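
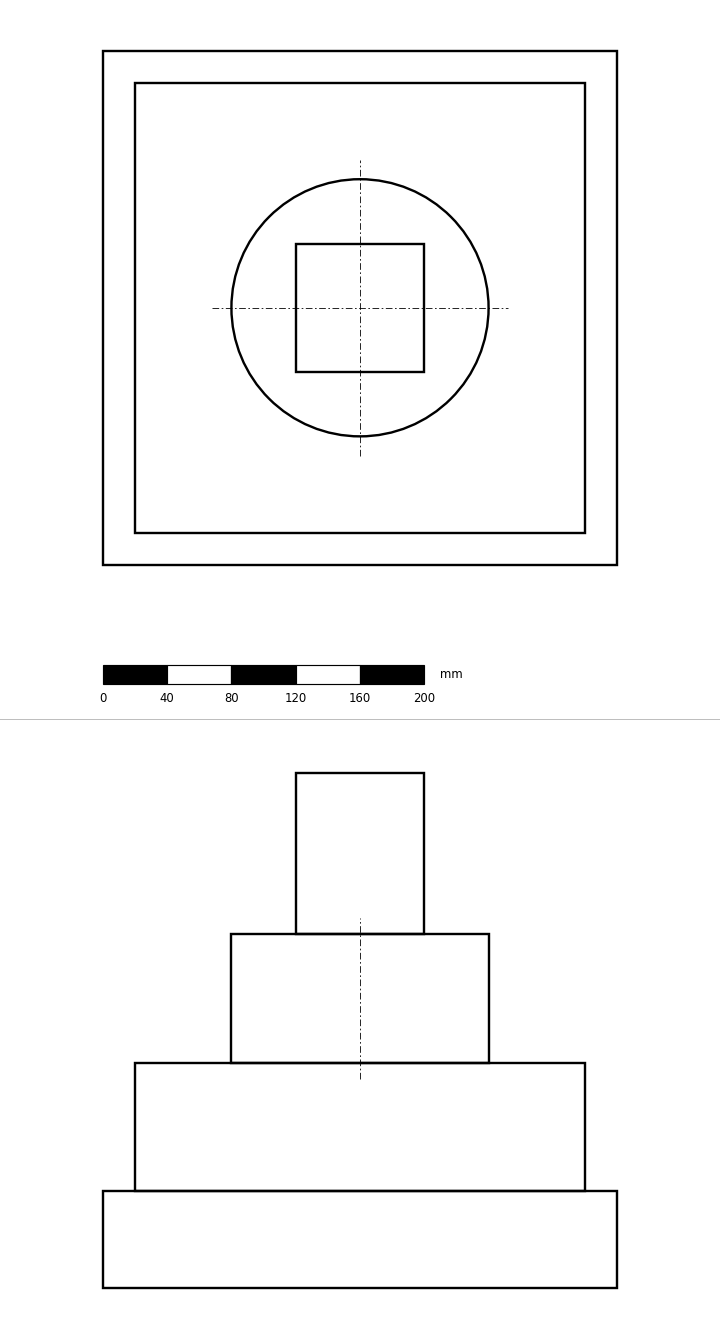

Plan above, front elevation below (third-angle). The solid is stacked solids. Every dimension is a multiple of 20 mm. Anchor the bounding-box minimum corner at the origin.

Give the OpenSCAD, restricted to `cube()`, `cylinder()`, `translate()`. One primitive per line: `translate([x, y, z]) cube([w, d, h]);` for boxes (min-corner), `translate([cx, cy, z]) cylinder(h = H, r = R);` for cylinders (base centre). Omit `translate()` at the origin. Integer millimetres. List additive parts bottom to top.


cube([320, 320, 60]);
translate([20, 20, 60]) cube([280, 280, 80]);
translate([160, 160, 140]) cylinder(h = 80, r = 80);
translate([120, 120, 220]) cube([80, 80, 100]);


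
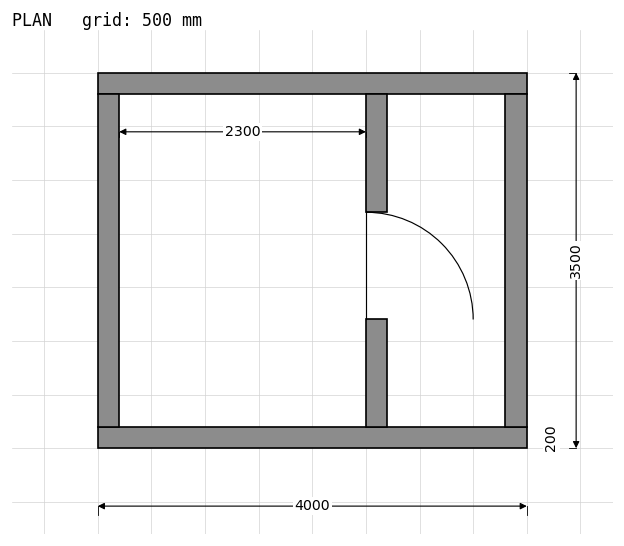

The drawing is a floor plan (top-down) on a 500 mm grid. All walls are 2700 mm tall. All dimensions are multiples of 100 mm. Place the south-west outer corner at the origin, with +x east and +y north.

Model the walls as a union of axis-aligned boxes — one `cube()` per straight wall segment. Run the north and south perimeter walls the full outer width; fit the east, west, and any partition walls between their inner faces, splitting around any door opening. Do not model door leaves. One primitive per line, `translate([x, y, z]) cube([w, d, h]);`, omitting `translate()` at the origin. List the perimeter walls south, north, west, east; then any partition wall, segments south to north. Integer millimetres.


cube([4000, 200, 2700]);
translate([0, 3300, 0]) cube([4000, 200, 2700]);
translate([0, 200, 0]) cube([200, 3100, 2700]);
translate([3800, 200, 0]) cube([200, 3100, 2700]);
translate([2500, 200, 0]) cube([200, 1000, 2700]);
translate([2500, 2200, 0]) cube([200, 1100, 2700]);


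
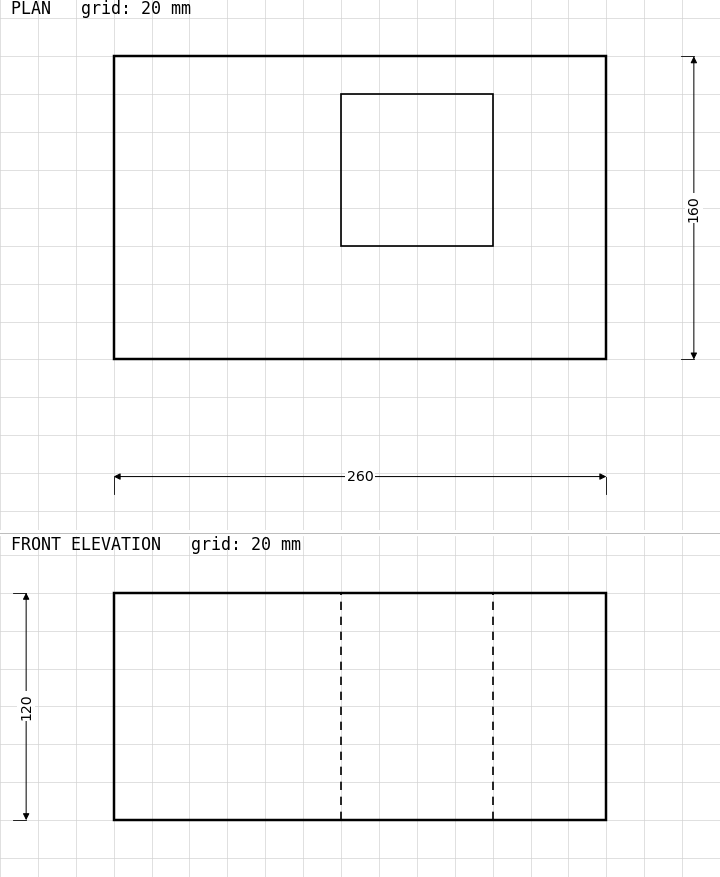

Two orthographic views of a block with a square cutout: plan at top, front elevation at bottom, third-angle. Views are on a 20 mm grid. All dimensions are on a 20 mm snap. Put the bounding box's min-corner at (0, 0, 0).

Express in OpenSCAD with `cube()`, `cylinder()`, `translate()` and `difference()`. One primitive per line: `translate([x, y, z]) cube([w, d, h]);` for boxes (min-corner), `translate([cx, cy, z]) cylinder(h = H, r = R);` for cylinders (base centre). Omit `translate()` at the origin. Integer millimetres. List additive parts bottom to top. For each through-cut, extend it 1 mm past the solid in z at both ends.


difference() {
  cube([260, 160, 120]);
  translate([120, 60, -1]) cube([80, 80, 122]);
}


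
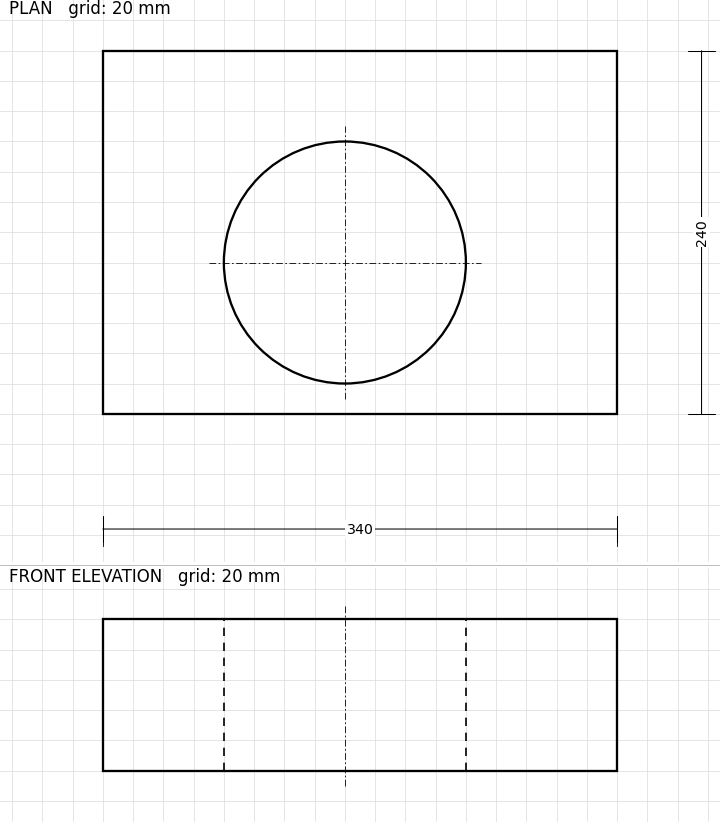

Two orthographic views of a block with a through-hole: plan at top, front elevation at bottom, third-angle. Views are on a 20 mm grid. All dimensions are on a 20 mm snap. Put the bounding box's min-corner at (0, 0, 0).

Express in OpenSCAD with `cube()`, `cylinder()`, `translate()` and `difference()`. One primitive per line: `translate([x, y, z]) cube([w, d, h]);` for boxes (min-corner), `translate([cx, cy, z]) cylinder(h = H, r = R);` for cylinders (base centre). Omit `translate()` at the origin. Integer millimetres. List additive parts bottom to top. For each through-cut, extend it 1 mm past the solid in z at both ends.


difference() {
  cube([340, 240, 100]);
  translate([160, 100, -1]) cylinder(h = 102, r = 80);
}


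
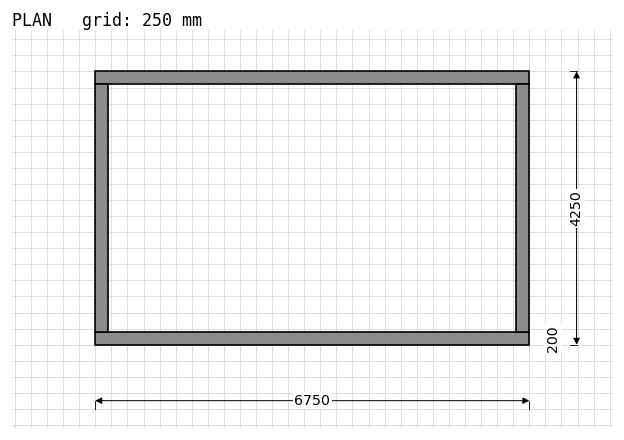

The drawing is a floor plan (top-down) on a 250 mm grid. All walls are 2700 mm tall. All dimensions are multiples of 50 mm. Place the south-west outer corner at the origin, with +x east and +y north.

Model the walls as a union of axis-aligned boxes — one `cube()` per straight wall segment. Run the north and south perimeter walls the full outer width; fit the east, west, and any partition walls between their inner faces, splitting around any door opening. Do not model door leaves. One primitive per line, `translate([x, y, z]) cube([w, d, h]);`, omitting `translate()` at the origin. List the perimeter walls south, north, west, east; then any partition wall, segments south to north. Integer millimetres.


cube([6750, 200, 2700]);
translate([0, 4050, 0]) cube([6750, 200, 2700]);
translate([0, 200, 0]) cube([200, 3850, 2700]);
translate([6550, 200, 0]) cube([200, 3850, 2700]);


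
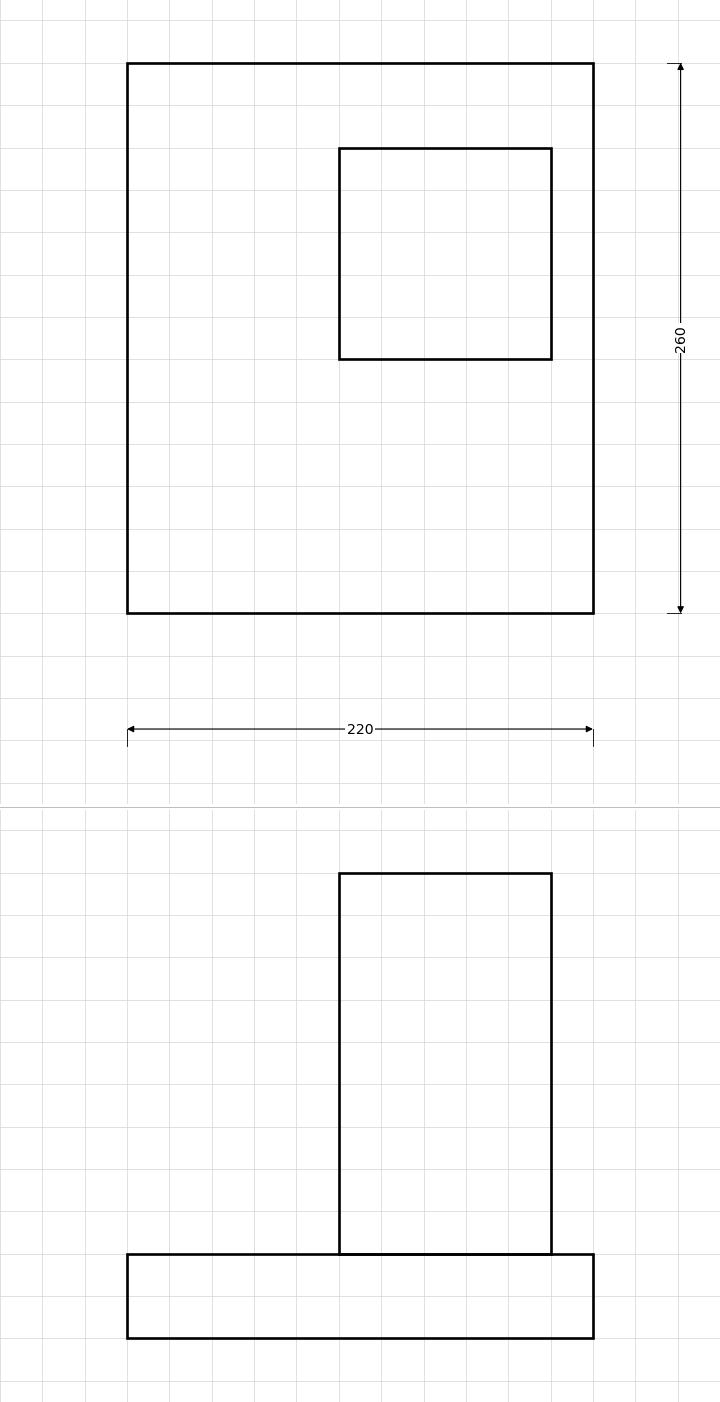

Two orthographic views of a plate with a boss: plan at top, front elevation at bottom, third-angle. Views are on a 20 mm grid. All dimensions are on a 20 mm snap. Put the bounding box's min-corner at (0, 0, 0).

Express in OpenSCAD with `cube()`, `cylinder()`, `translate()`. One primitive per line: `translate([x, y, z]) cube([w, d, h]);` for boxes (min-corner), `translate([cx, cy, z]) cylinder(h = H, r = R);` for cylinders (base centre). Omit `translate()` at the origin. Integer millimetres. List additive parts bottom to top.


cube([220, 260, 40]);
translate([100, 120, 40]) cube([100, 100, 180]);


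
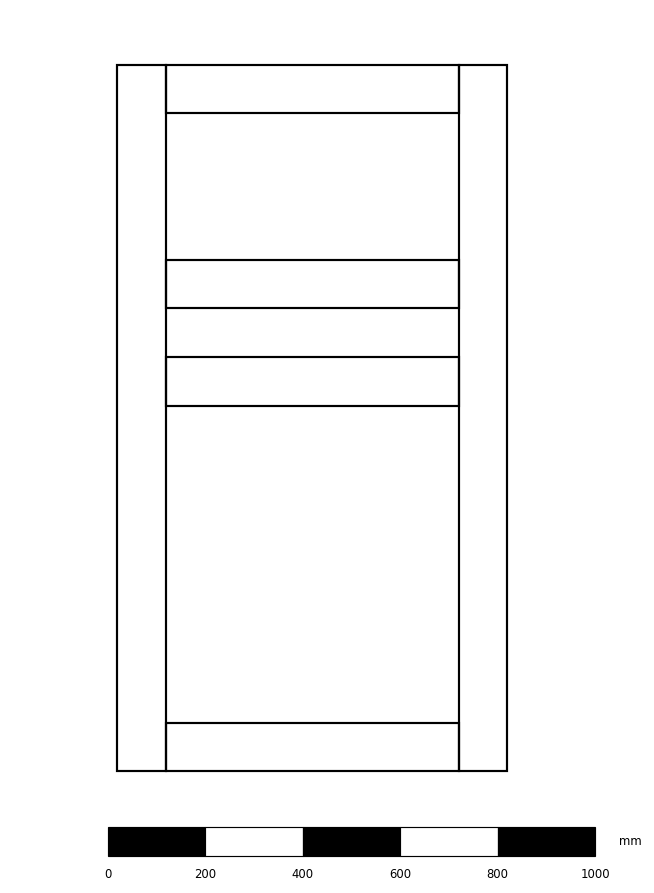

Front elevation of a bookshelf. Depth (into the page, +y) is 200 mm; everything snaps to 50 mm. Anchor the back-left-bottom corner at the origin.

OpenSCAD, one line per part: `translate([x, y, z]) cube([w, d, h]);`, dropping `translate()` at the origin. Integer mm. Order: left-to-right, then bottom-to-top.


cube([100, 200, 1450]);
translate([100, 0, 0]) cube([600, 200, 100]);
translate([100, 0, 750]) cube([600, 200, 100]);
translate([100, 0, 950]) cube([600, 200, 100]);
translate([100, 0, 1350]) cube([600, 200, 100]);
translate([700, 0, 0]) cube([100, 200, 1450]);


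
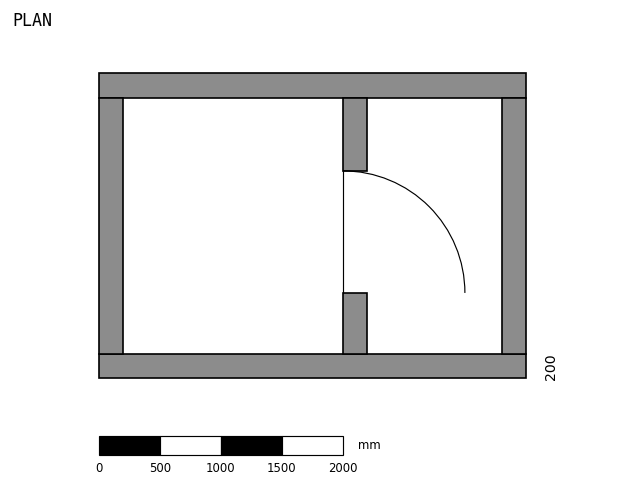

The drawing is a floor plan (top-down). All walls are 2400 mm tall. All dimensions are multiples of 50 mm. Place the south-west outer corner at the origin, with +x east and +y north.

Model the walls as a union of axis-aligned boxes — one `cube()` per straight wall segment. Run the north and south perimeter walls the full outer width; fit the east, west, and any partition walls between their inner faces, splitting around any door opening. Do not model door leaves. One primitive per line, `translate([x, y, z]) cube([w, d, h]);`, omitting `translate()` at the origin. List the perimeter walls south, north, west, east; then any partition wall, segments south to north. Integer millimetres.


cube([3500, 200, 2400]);
translate([0, 2300, 0]) cube([3500, 200, 2400]);
translate([0, 200, 0]) cube([200, 2100, 2400]);
translate([3300, 200, 0]) cube([200, 2100, 2400]);
translate([2000, 200, 0]) cube([200, 500, 2400]);
translate([2000, 1700, 0]) cube([200, 600, 2400]);


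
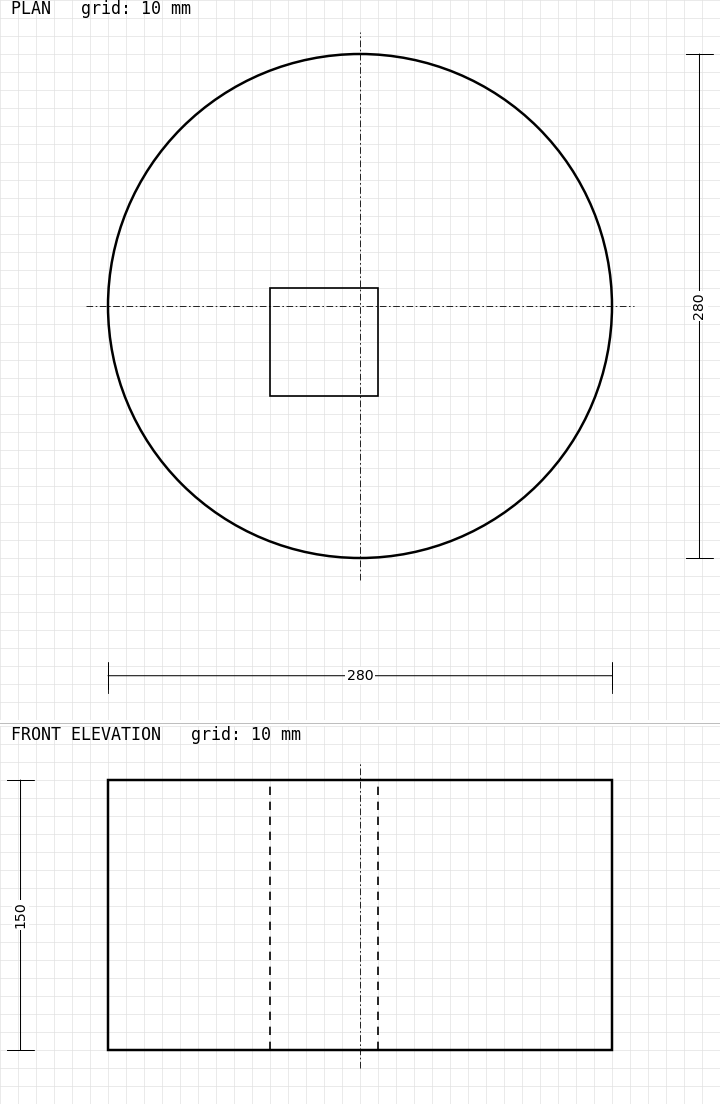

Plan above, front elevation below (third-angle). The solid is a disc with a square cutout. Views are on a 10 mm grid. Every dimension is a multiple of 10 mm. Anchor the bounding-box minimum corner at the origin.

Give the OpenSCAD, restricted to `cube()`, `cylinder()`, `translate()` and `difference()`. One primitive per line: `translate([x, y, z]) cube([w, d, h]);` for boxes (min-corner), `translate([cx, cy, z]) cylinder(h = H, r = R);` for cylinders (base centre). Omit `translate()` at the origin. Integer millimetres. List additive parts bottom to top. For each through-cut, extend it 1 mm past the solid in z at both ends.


difference() {
  translate([140, 140, 0]) cylinder(h = 150, r = 140);
  translate([90, 90, -1]) cube([60, 60, 152]);
}


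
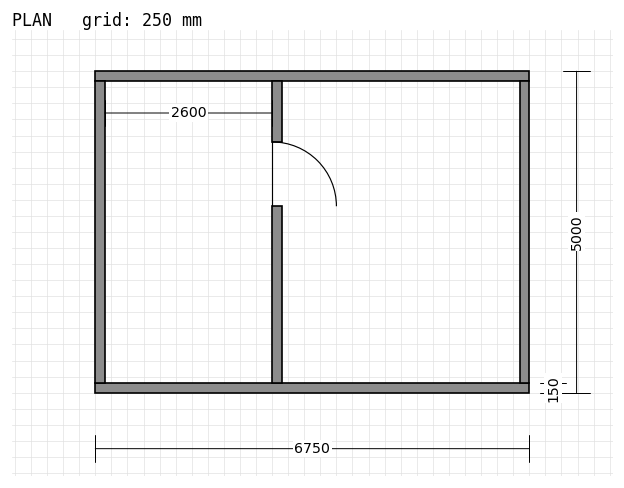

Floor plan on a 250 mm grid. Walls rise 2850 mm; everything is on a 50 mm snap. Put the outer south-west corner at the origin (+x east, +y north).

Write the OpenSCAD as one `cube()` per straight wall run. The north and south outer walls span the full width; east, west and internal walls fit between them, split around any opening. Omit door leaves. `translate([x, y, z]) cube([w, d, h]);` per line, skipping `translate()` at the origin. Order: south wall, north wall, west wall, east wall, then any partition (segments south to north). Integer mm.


cube([6750, 150, 2850]);
translate([0, 4850, 0]) cube([6750, 150, 2850]);
translate([0, 150, 0]) cube([150, 4700, 2850]);
translate([6600, 150, 0]) cube([150, 4700, 2850]);
translate([2750, 150, 0]) cube([150, 2750, 2850]);
translate([2750, 3900, 0]) cube([150, 950, 2850]);


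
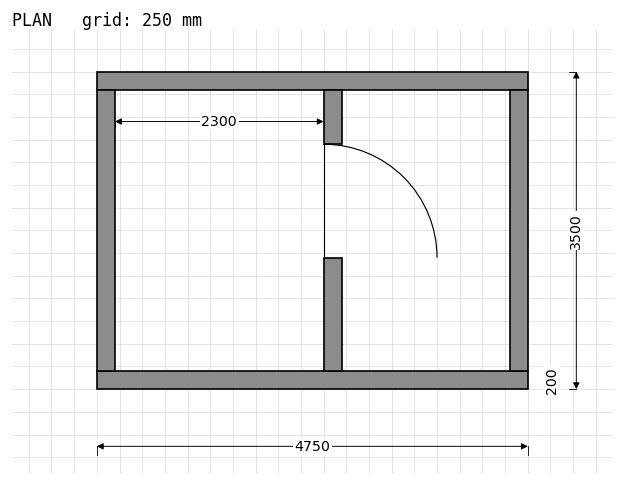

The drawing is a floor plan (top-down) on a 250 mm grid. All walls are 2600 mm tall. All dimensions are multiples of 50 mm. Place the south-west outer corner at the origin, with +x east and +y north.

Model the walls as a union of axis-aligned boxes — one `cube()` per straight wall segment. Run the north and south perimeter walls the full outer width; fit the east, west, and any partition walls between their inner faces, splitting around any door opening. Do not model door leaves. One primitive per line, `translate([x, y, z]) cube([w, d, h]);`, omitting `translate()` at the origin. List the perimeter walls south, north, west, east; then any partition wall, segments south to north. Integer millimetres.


cube([4750, 200, 2600]);
translate([0, 3300, 0]) cube([4750, 200, 2600]);
translate([0, 200, 0]) cube([200, 3100, 2600]);
translate([4550, 200, 0]) cube([200, 3100, 2600]);
translate([2500, 200, 0]) cube([200, 1250, 2600]);
translate([2500, 2700, 0]) cube([200, 600, 2600]);


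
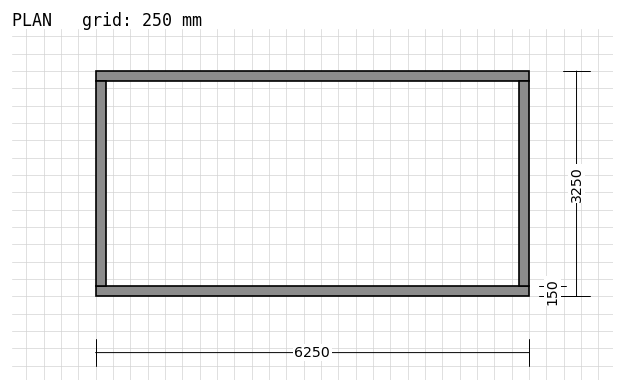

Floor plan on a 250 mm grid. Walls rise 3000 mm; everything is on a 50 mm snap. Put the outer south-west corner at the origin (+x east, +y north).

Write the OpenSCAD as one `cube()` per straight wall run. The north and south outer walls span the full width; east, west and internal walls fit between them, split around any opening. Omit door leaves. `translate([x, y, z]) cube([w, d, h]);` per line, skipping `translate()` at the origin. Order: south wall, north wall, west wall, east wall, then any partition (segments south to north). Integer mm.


cube([6250, 150, 3000]);
translate([0, 3100, 0]) cube([6250, 150, 3000]);
translate([0, 150, 0]) cube([150, 2950, 3000]);
translate([6100, 150, 0]) cube([150, 2950, 3000]);


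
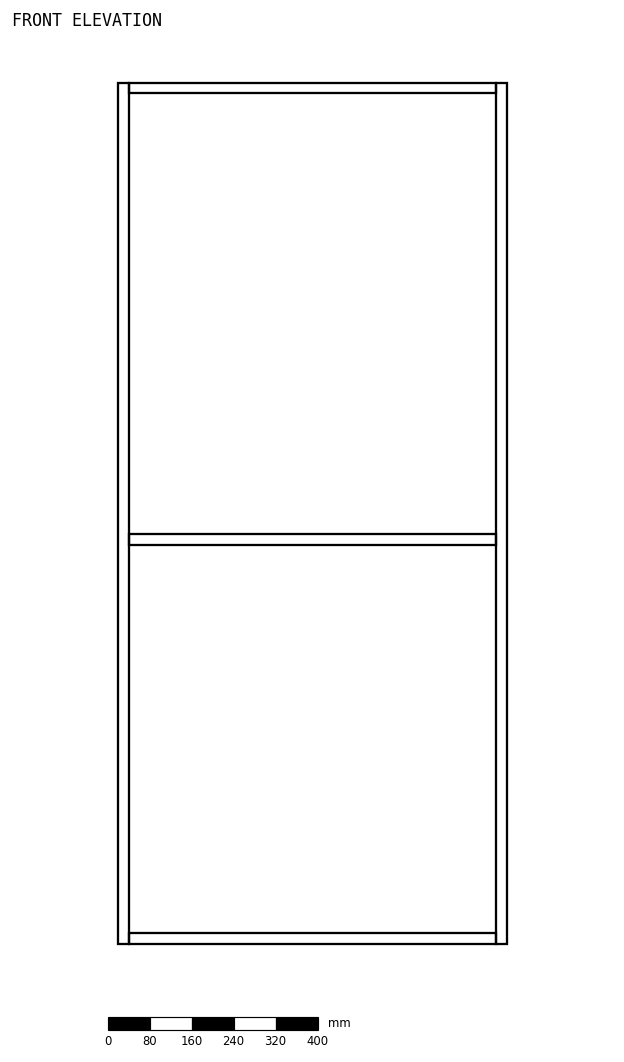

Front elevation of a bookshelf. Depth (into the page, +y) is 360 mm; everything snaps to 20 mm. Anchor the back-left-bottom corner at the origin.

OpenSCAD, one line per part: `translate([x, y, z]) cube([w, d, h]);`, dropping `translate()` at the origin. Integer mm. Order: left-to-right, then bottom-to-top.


cube([20, 360, 1640]);
translate([20, 0, 0]) cube([700, 360, 20]);
translate([20, 0, 760]) cube([700, 360, 20]);
translate([20, 0, 1620]) cube([700, 360, 20]);
translate([720, 0, 0]) cube([20, 360, 1640]);


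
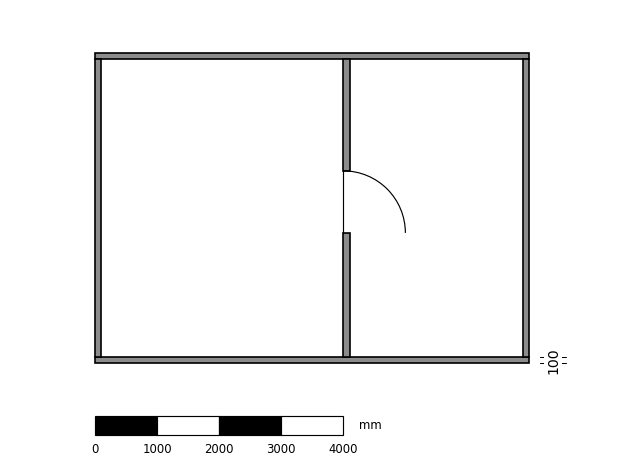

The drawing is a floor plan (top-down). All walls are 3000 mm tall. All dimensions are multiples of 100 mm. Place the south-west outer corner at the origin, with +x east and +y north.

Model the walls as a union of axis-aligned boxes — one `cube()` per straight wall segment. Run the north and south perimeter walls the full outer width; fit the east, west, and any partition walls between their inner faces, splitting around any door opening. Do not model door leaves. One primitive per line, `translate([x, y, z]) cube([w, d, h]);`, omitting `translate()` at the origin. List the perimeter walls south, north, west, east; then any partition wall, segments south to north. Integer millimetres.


cube([7000, 100, 3000]);
translate([0, 4900, 0]) cube([7000, 100, 3000]);
translate([0, 100, 0]) cube([100, 4800, 3000]);
translate([6900, 100, 0]) cube([100, 4800, 3000]);
translate([4000, 100, 0]) cube([100, 2000, 3000]);
translate([4000, 3100, 0]) cube([100, 1800, 3000]);


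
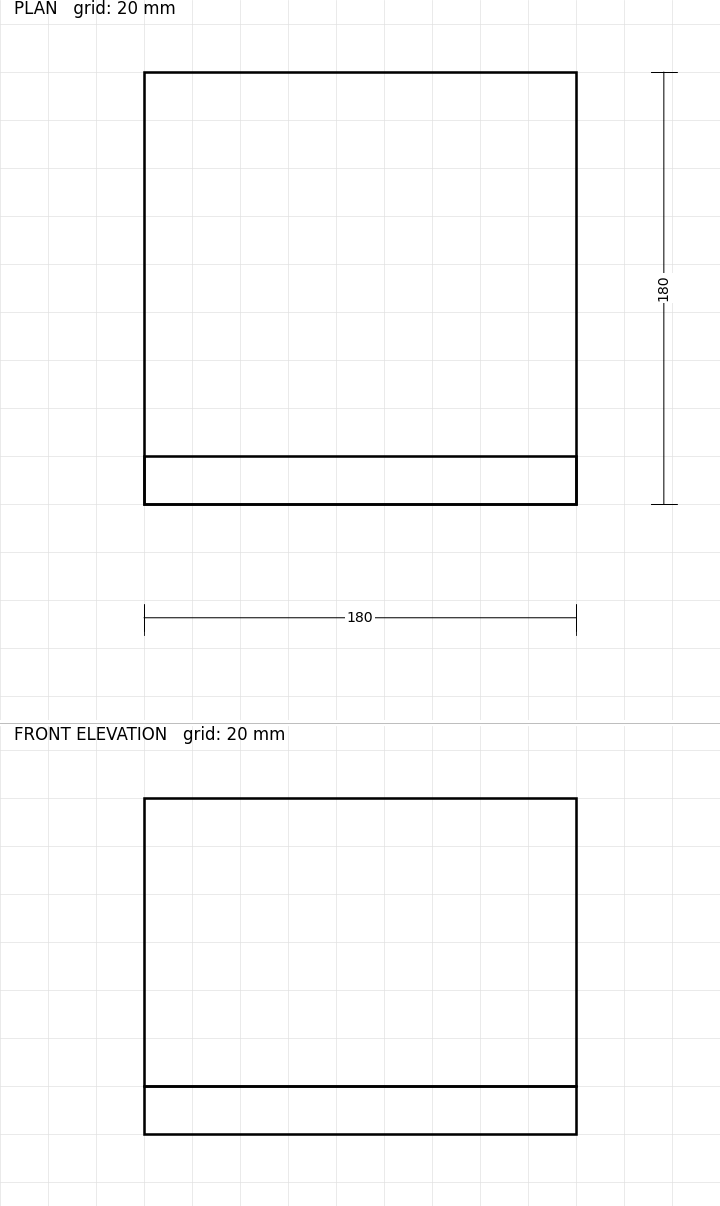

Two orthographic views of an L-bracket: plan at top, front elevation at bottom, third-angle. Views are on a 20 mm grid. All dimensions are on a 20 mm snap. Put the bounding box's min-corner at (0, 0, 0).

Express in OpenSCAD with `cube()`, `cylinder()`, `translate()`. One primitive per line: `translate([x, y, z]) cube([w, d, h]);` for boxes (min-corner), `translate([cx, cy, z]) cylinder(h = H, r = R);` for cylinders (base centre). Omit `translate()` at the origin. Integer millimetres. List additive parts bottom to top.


cube([180, 180, 20]);
translate([0, 0, 20]) cube([180, 20, 120]);


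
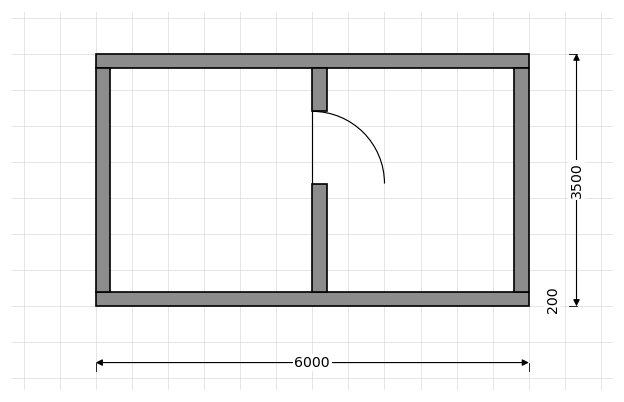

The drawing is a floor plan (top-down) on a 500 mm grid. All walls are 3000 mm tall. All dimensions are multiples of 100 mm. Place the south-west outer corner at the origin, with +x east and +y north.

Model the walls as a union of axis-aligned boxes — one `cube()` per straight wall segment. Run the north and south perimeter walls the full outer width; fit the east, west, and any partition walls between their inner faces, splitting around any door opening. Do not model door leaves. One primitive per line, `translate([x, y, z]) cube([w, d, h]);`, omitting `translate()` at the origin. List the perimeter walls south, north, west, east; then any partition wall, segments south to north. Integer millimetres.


cube([6000, 200, 3000]);
translate([0, 3300, 0]) cube([6000, 200, 3000]);
translate([0, 200, 0]) cube([200, 3100, 3000]);
translate([5800, 200, 0]) cube([200, 3100, 3000]);
translate([3000, 200, 0]) cube([200, 1500, 3000]);
translate([3000, 2700, 0]) cube([200, 600, 3000]);


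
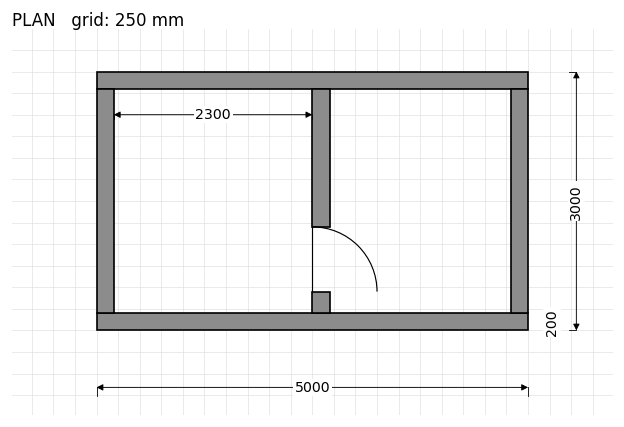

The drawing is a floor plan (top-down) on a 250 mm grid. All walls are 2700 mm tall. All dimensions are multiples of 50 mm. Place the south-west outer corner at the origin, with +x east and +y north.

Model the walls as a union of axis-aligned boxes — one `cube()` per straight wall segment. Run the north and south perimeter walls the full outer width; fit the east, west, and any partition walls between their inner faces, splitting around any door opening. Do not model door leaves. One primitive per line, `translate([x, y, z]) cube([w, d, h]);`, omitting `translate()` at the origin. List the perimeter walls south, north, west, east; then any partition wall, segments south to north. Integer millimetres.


cube([5000, 200, 2700]);
translate([0, 2800, 0]) cube([5000, 200, 2700]);
translate([0, 200, 0]) cube([200, 2600, 2700]);
translate([4800, 200, 0]) cube([200, 2600, 2700]);
translate([2500, 200, 0]) cube([200, 250, 2700]);
translate([2500, 1200, 0]) cube([200, 1600, 2700]);


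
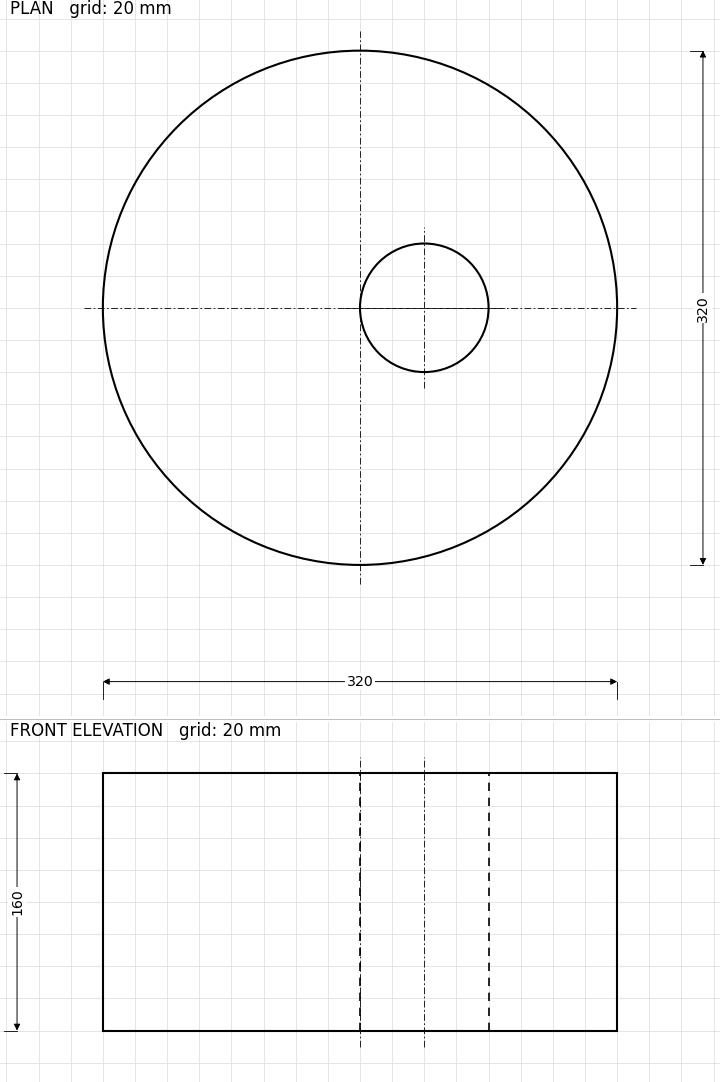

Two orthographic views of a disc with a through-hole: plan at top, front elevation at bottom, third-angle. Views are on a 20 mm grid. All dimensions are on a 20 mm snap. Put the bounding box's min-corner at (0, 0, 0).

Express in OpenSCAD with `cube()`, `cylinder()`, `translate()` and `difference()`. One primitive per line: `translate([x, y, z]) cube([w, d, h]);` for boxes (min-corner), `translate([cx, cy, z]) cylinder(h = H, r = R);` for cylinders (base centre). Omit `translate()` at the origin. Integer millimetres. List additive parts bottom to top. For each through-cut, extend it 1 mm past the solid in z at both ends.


difference() {
  translate([160, 160, 0]) cylinder(h = 160, r = 160);
  translate([200, 160, -1]) cylinder(h = 162, r = 40);
}


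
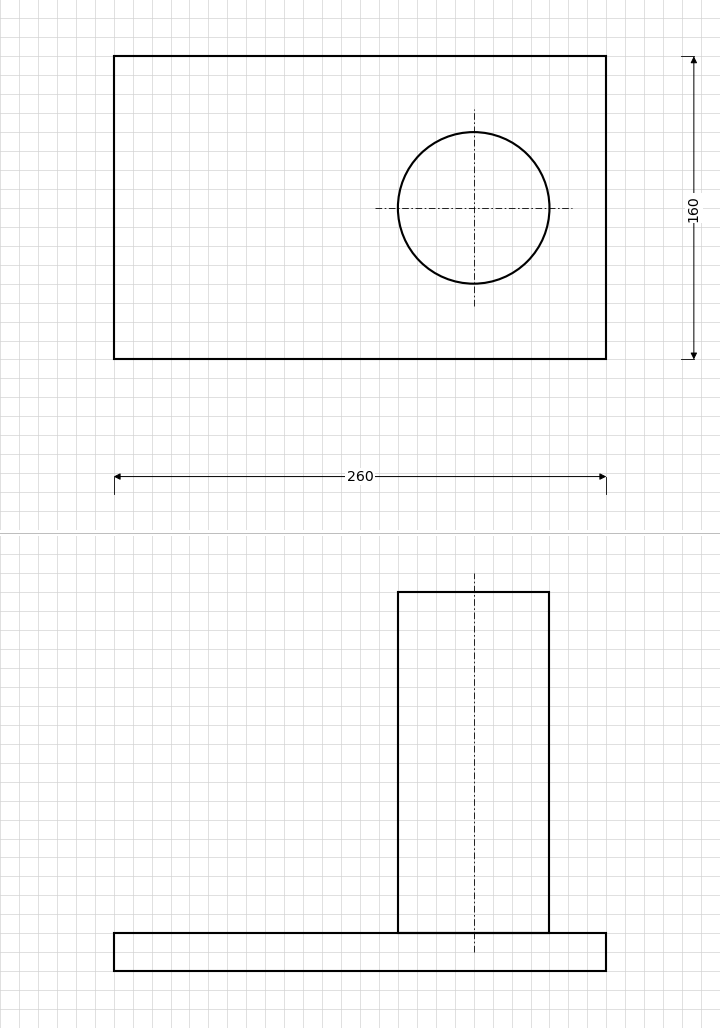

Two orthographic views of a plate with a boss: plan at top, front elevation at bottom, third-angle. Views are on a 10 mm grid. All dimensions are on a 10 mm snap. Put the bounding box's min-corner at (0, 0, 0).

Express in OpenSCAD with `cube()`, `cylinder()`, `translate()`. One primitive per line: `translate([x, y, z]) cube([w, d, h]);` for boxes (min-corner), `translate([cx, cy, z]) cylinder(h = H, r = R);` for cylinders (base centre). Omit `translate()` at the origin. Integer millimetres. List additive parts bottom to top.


cube([260, 160, 20]);
translate([190, 80, 20]) cylinder(h = 180, r = 40);


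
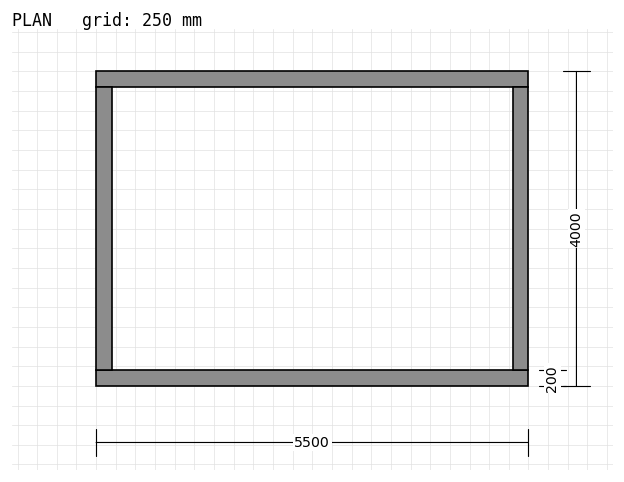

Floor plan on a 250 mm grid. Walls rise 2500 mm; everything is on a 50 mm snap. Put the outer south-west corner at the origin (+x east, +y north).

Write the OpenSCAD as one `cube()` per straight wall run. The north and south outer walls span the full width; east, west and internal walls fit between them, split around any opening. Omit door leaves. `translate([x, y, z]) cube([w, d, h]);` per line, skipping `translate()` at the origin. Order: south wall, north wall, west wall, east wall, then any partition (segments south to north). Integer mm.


cube([5500, 200, 2500]);
translate([0, 3800, 0]) cube([5500, 200, 2500]);
translate([0, 200, 0]) cube([200, 3600, 2500]);
translate([5300, 200, 0]) cube([200, 3600, 2500]);


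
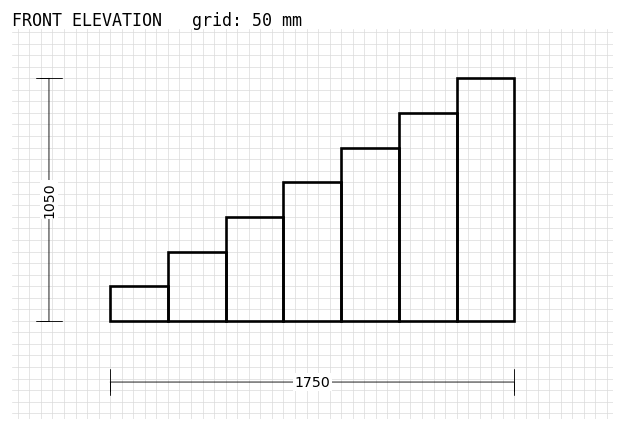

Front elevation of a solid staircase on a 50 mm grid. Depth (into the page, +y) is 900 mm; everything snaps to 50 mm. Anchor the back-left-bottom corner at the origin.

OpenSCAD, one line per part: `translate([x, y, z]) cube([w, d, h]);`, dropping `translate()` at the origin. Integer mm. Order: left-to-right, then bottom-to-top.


cube([250, 900, 150]);
translate([250, 0, 0]) cube([250, 900, 300]);
translate([500, 0, 0]) cube([250, 900, 450]);
translate([750, 0, 0]) cube([250, 900, 600]);
translate([1000, 0, 0]) cube([250, 900, 750]);
translate([1250, 0, 0]) cube([250, 900, 900]);
translate([1500, 0, 0]) cube([250, 900, 1050]);


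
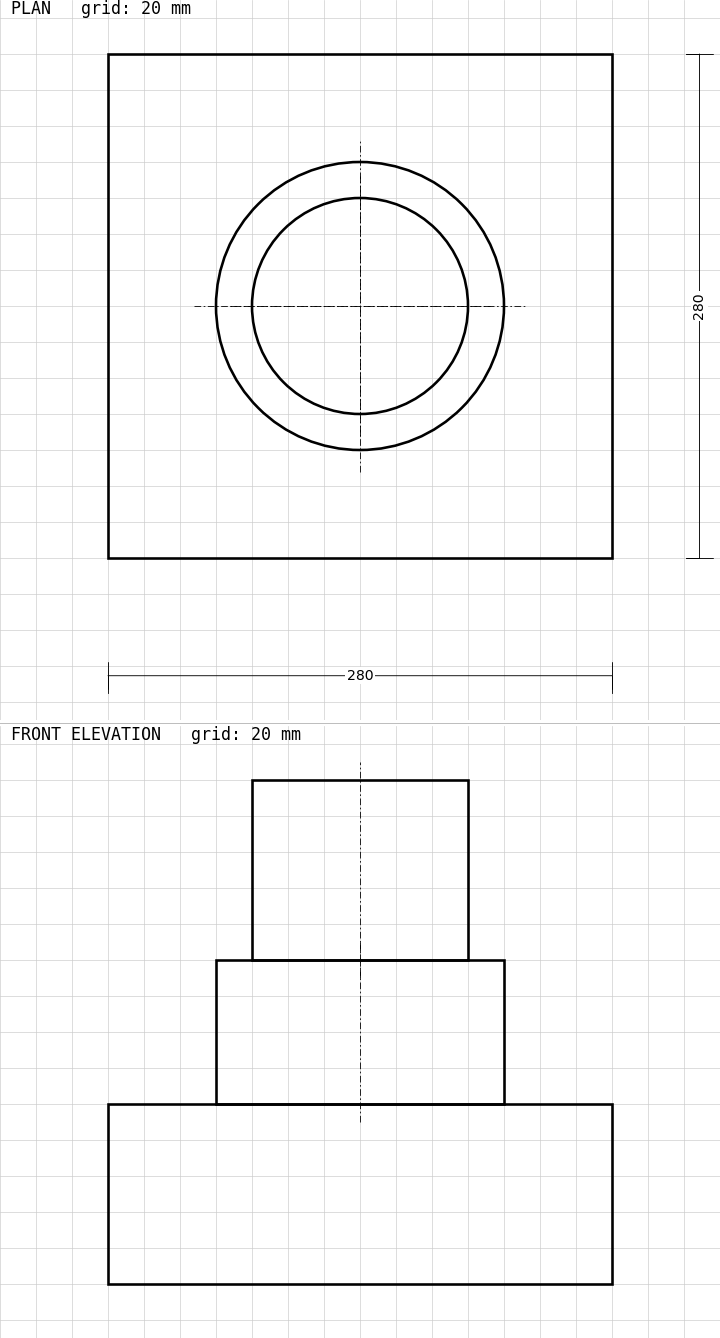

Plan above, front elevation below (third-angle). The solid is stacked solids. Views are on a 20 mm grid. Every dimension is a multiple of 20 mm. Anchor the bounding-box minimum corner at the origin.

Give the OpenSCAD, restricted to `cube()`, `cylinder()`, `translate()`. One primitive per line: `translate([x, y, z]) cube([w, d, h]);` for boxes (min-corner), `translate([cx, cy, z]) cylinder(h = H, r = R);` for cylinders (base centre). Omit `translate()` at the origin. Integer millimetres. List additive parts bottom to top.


cube([280, 280, 100]);
translate([140, 140, 100]) cylinder(h = 80, r = 80);
translate([140, 140, 180]) cylinder(h = 100, r = 60);


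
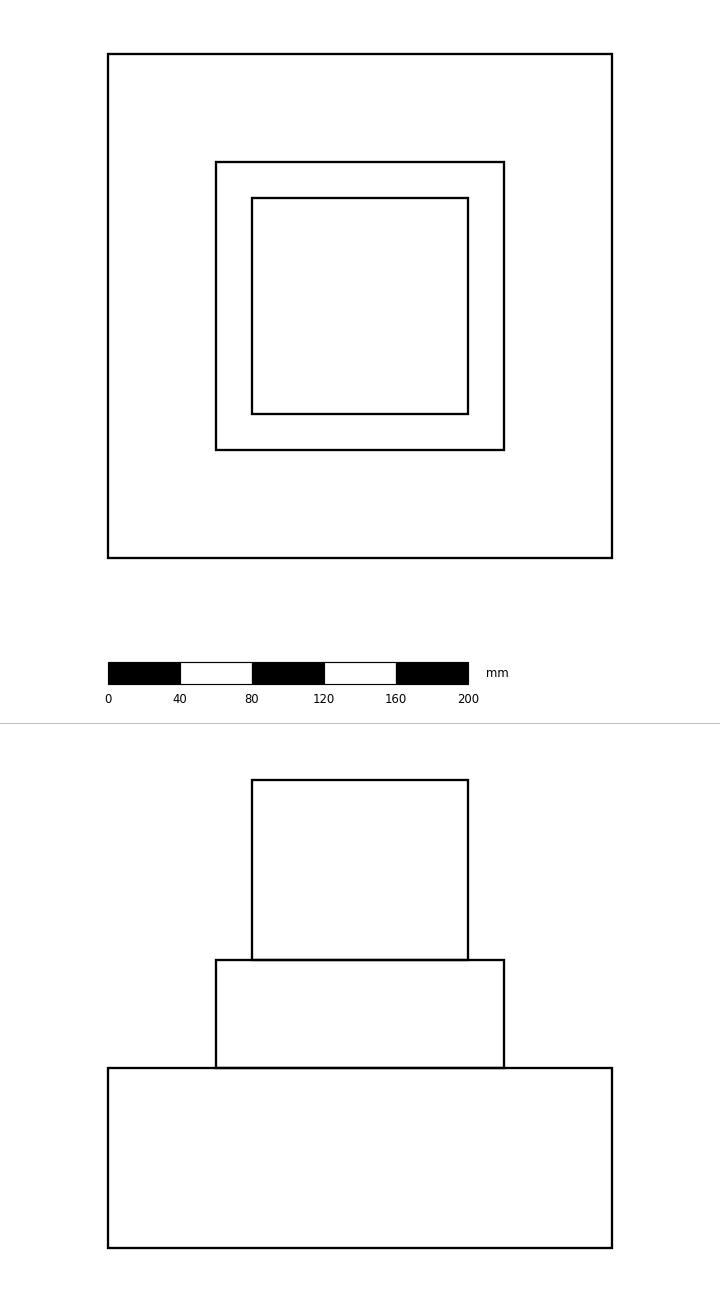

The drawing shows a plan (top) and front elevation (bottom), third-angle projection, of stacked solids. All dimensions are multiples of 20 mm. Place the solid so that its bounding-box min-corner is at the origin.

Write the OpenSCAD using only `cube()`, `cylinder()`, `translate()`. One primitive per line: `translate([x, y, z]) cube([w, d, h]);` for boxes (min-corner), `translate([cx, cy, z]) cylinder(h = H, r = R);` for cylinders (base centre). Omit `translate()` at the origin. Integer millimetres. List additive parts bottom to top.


cube([280, 280, 100]);
translate([60, 60, 100]) cube([160, 160, 60]);
translate([80, 80, 160]) cube([120, 120, 100]);


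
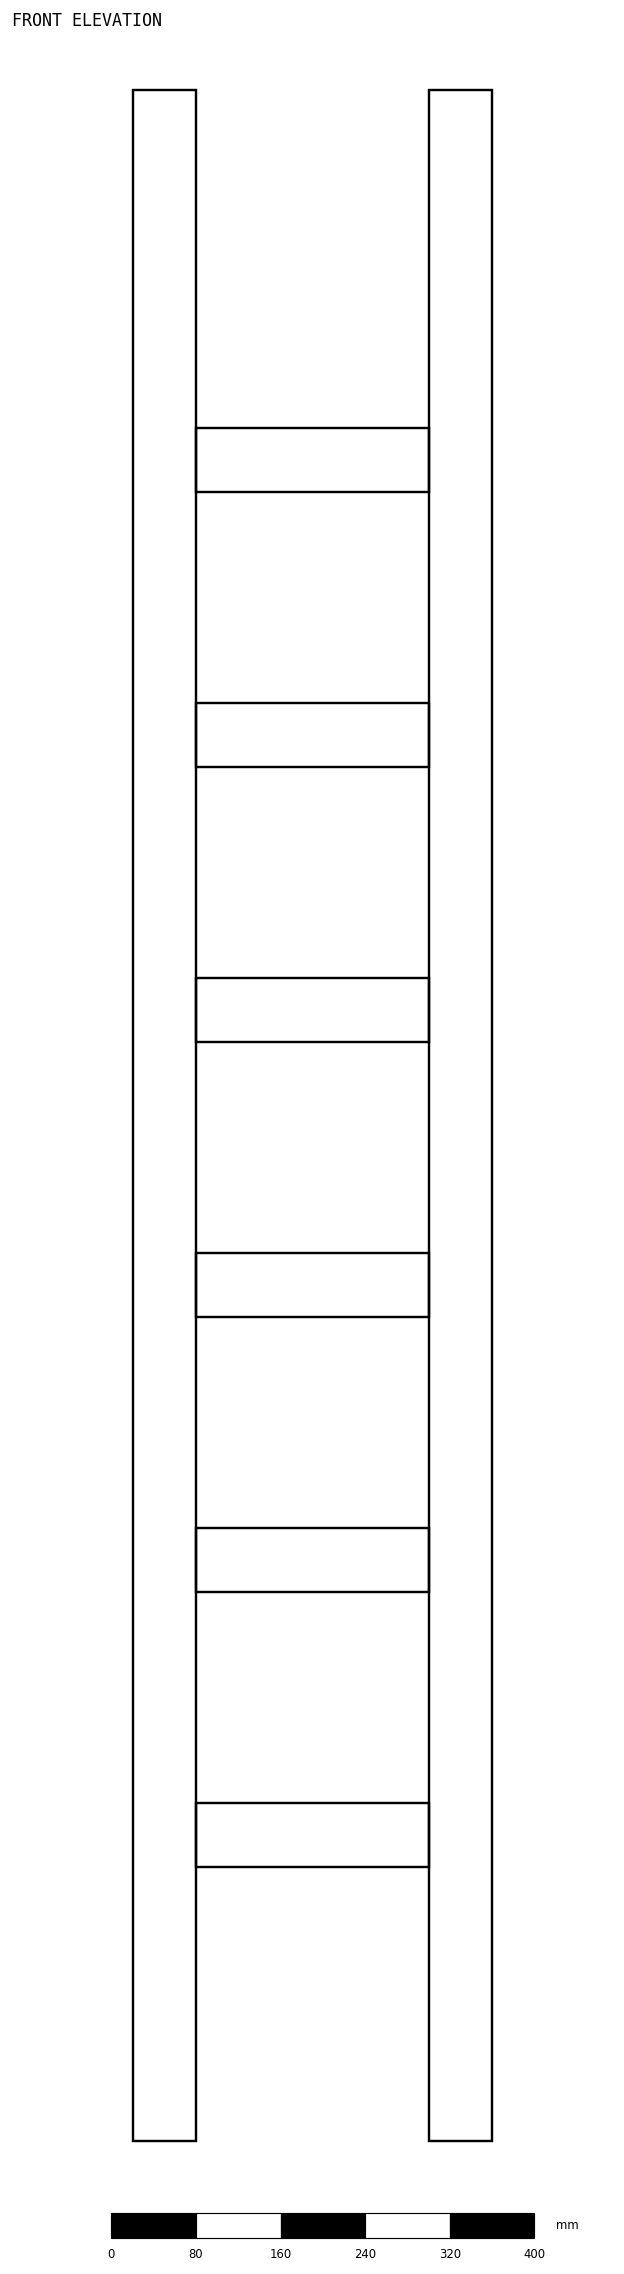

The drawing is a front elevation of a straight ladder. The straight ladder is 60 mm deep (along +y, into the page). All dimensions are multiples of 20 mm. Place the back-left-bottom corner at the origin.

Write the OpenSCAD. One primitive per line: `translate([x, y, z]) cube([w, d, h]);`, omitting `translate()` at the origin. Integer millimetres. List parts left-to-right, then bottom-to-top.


cube([60, 60, 1940]);
translate([60, 0, 260]) cube([220, 60, 60]);
translate([60, 0, 520]) cube([220, 60, 60]);
translate([60, 0, 780]) cube([220, 60, 60]);
translate([60, 0, 1040]) cube([220, 60, 60]);
translate([60, 0, 1300]) cube([220, 60, 60]);
translate([60, 0, 1560]) cube([220, 60, 60]);
translate([280, 0, 0]) cube([60, 60, 1940]);


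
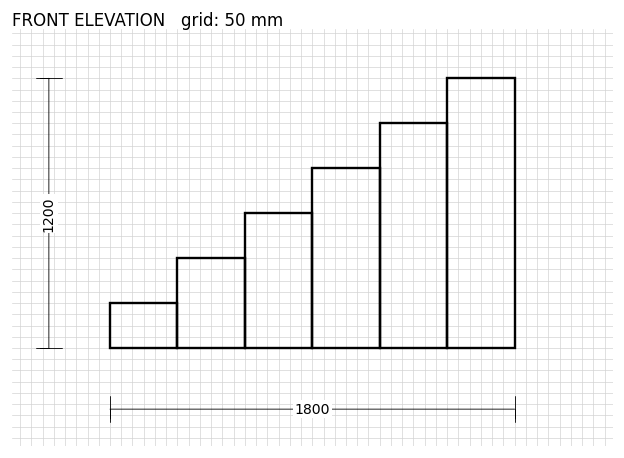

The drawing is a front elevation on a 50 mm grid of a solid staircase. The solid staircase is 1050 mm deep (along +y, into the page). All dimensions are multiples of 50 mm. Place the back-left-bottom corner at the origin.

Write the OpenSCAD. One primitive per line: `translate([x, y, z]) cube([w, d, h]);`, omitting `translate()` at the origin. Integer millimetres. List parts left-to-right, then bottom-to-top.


cube([300, 1050, 200]);
translate([300, 0, 0]) cube([300, 1050, 400]);
translate([600, 0, 0]) cube([300, 1050, 600]);
translate([900, 0, 0]) cube([300, 1050, 800]);
translate([1200, 0, 0]) cube([300, 1050, 1000]);
translate([1500, 0, 0]) cube([300, 1050, 1200]);


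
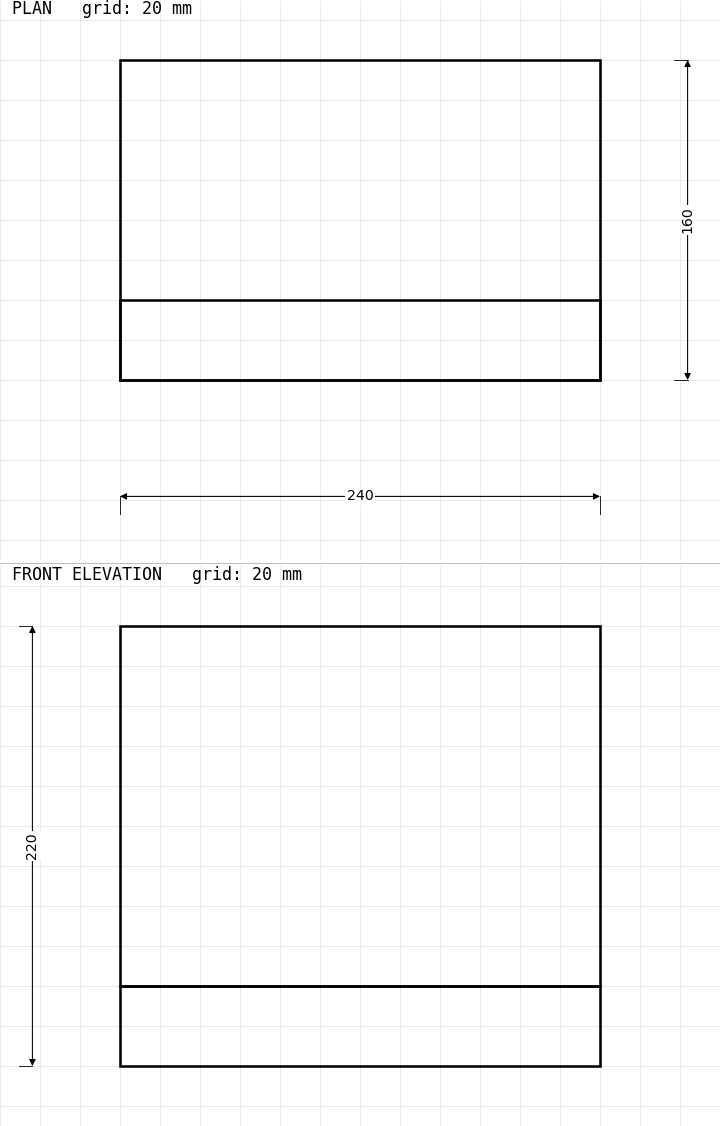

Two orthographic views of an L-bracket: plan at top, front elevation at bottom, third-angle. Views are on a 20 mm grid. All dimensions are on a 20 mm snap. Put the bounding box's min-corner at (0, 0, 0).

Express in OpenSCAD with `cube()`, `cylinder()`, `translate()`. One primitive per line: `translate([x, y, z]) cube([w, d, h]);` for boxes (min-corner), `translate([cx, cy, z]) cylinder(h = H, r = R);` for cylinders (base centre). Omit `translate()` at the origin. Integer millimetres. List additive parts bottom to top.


cube([240, 160, 40]);
translate([0, 0, 40]) cube([240, 40, 180]);


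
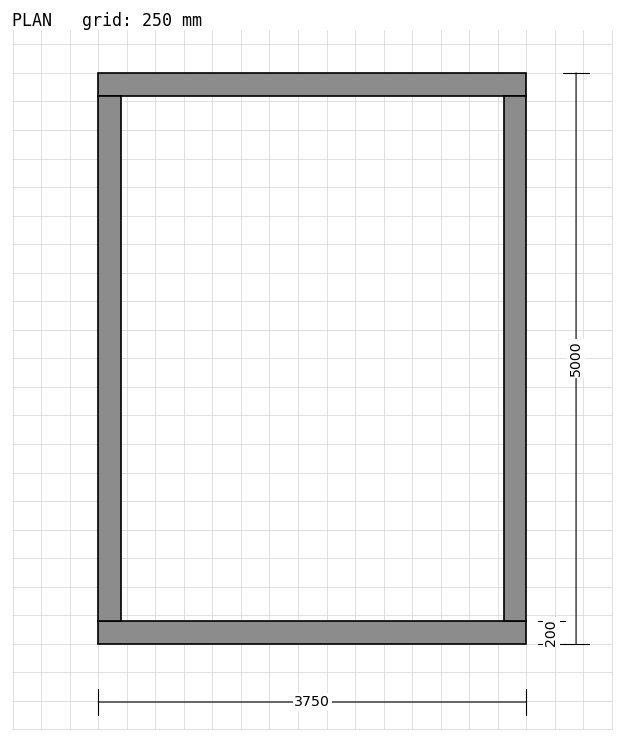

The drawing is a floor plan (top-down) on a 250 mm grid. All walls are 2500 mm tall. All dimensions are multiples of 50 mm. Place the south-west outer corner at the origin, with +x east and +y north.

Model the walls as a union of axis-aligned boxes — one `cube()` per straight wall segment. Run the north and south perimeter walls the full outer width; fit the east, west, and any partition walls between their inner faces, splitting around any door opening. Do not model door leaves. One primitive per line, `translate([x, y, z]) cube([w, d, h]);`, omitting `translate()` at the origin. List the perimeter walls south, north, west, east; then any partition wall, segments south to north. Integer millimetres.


cube([3750, 200, 2500]);
translate([0, 4800, 0]) cube([3750, 200, 2500]);
translate([0, 200, 0]) cube([200, 4600, 2500]);
translate([3550, 200, 0]) cube([200, 4600, 2500]);


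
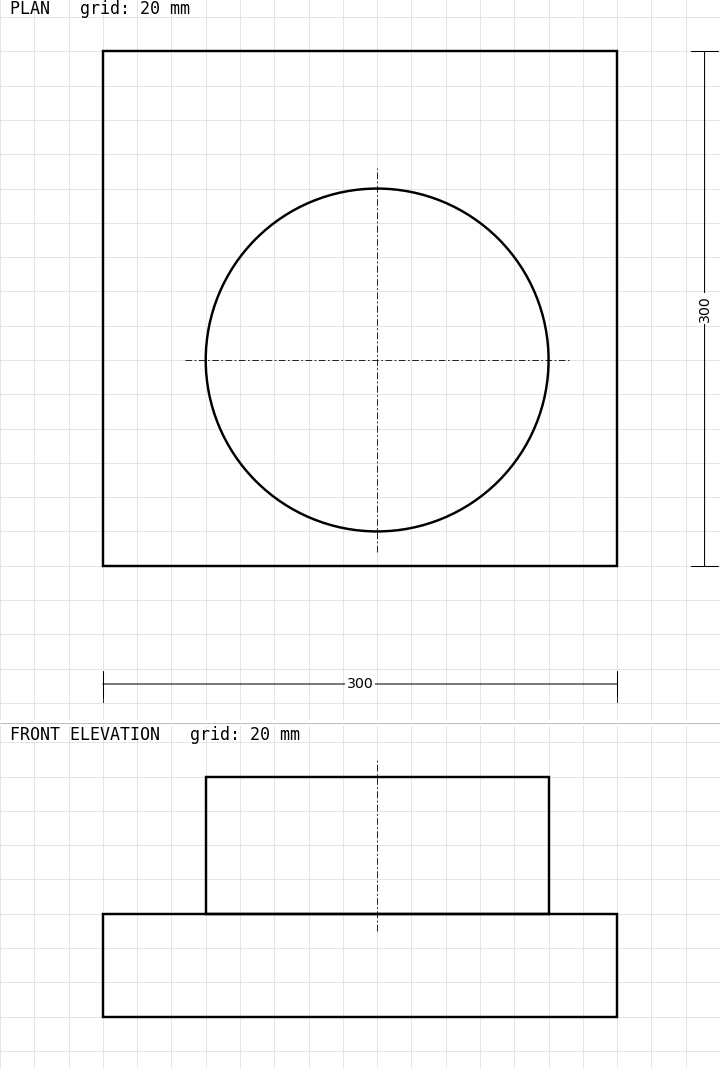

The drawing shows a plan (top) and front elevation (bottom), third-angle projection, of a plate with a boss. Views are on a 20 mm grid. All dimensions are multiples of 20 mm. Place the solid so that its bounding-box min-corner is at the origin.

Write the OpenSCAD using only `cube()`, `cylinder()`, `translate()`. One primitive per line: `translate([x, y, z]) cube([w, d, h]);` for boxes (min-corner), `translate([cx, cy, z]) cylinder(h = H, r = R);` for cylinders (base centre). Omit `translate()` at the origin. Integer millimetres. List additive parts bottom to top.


cube([300, 300, 60]);
translate([160, 120, 60]) cylinder(h = 80, r = 100);


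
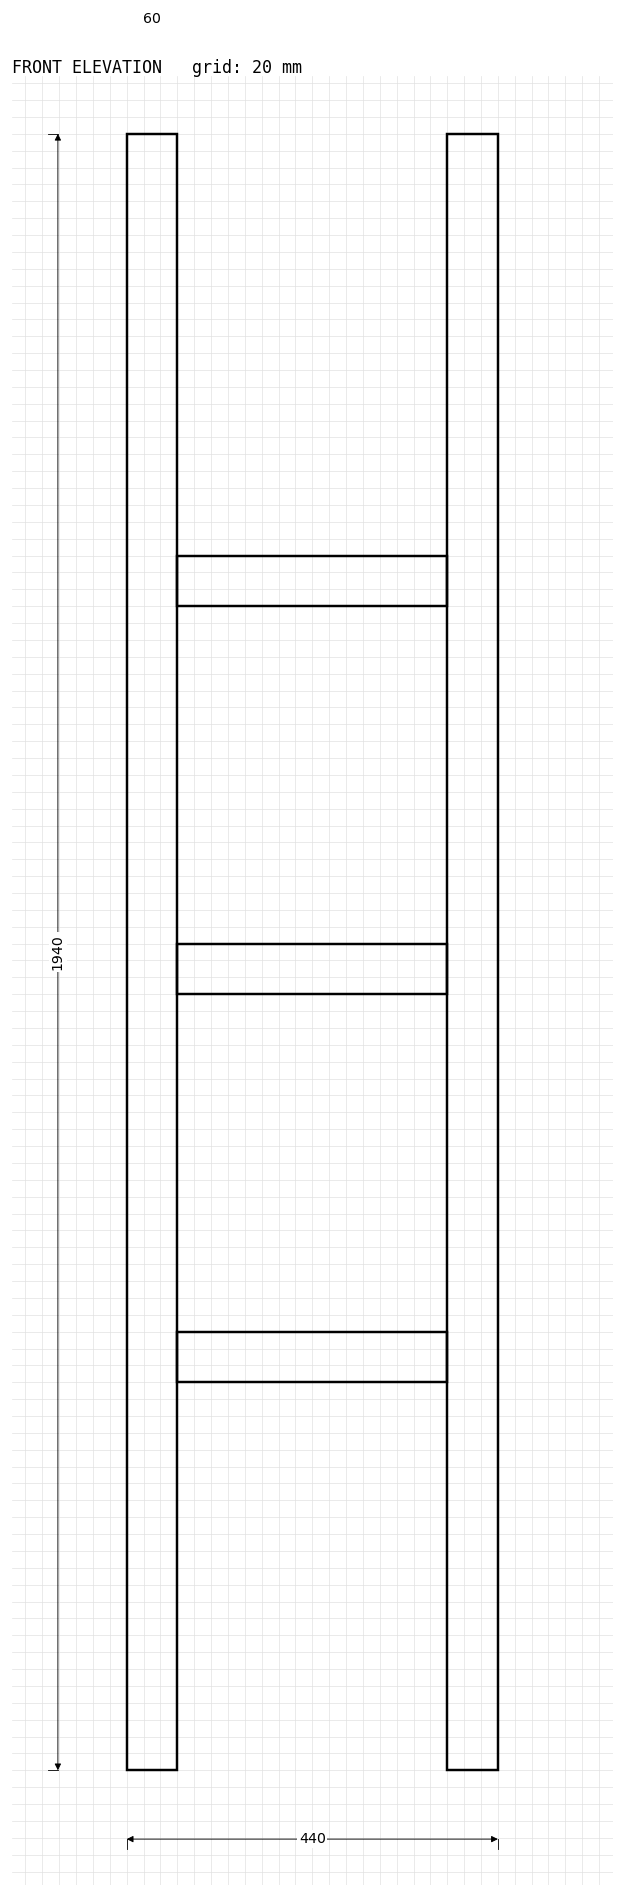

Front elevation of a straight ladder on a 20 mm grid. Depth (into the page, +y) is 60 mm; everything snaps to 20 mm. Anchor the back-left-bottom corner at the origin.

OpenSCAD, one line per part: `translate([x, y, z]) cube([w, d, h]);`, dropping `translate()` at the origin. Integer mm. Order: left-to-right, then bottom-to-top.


cube([60, 60, 1940]);
translate([60, 0, 460]) cube([320, 60, 60]);
translate([60, 0, 920]) cube([320, 60, 60]);
translate([60, 0, 1380]) cube([320, 60, 60]);
translate([380, 0, 0]) cube([60, 60, 1940]);


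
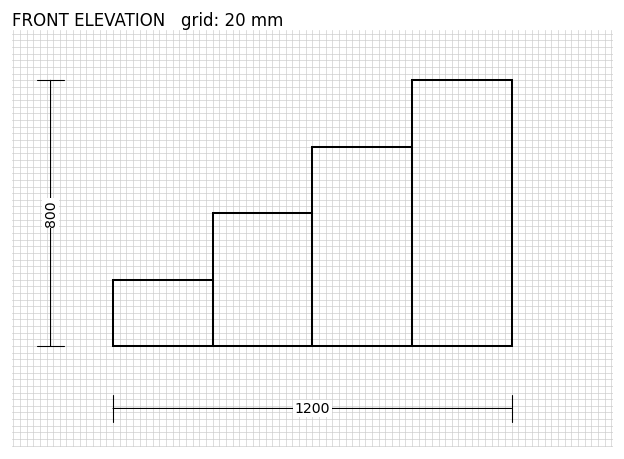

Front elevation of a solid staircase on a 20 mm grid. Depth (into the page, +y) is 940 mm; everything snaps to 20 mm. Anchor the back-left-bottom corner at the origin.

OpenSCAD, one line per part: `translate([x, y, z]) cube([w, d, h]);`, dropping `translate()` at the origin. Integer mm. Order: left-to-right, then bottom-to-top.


cube([300, 940, 200]);
translate([300, 0, 0]) cube([300, 940, 400]);
translate([600, 0, 0]) cube([300, 940, 600]);
translate([900, 0, 0]) cube([300, 940, 800]);


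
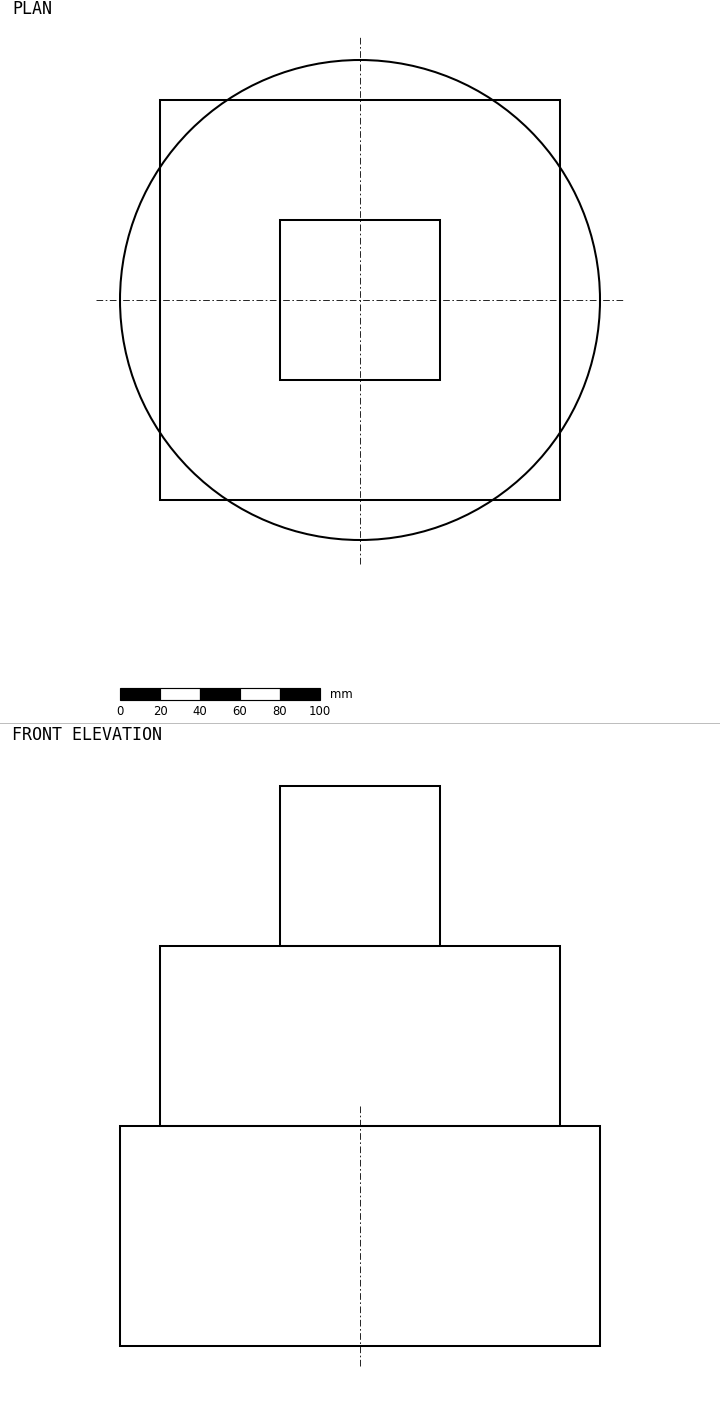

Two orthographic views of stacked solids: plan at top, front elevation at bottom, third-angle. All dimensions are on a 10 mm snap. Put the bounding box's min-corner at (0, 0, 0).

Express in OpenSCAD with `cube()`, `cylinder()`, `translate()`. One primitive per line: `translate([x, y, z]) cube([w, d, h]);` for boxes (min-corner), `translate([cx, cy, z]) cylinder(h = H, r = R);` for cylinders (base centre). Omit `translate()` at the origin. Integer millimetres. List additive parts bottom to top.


translate([120, 120, 0]) cylinder(h = 110, r = 120);
translate([20, 20, 110]) cube([200, 200, 90]);
translate([80, 80, 200]) cube([80, 80, 80]);


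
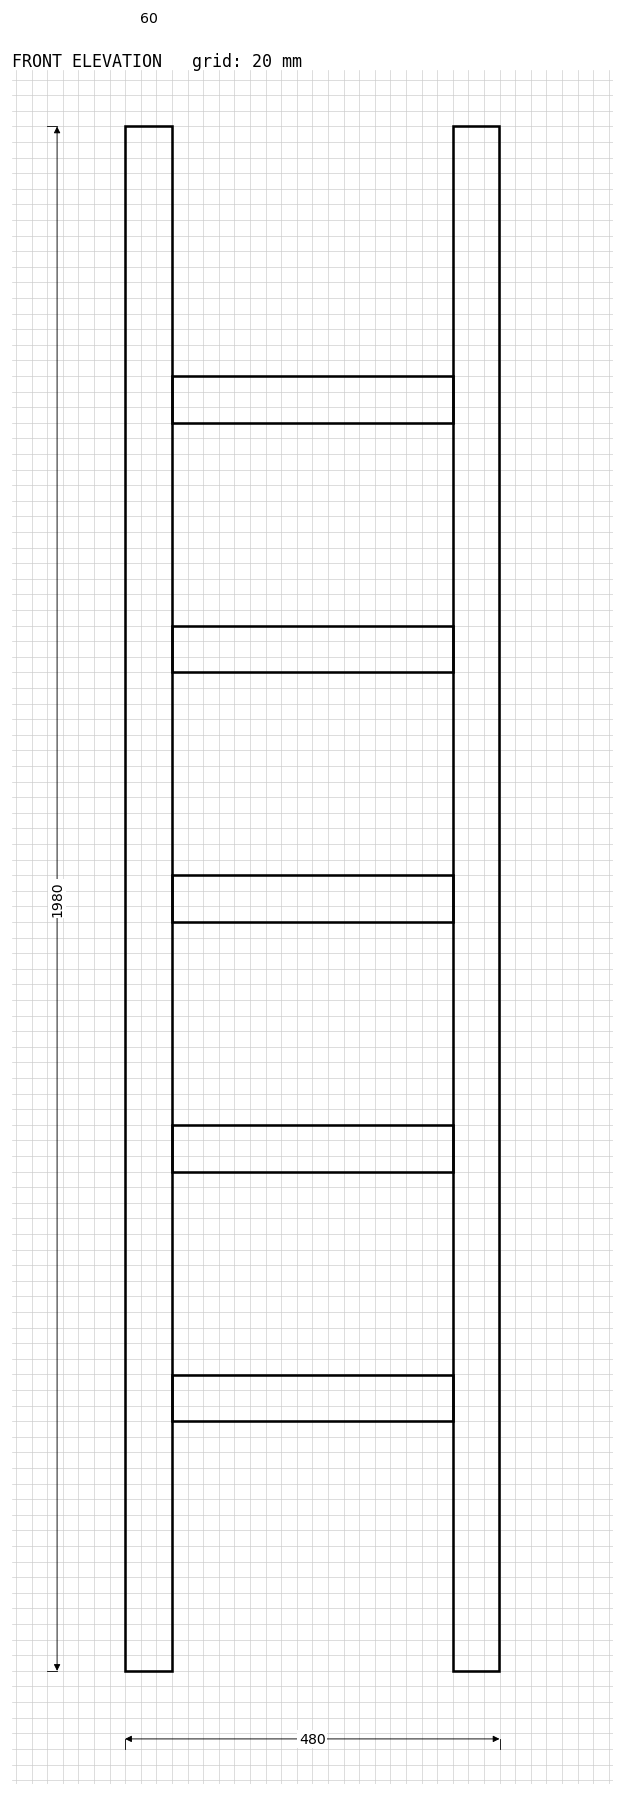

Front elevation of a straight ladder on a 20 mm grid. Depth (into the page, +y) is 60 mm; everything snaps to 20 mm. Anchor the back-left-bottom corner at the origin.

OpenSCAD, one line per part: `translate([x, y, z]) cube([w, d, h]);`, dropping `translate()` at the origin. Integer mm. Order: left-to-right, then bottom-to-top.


cube([60, 60, 1980]);
translate([60, 0, 320]) cube([360, 60, 60]);
translate([60, 0, 640]) cube([360, 60, 60]);
translate([60, 0, 960]) cube([360, 60, 60]);
translate([60, 0, 1280]) cube([360, 60, 60]);
translate([60, 0, 1600]) cube([360, 60, 60]);
translate([420, 0, 0]) cube([60, 60, 1980]);


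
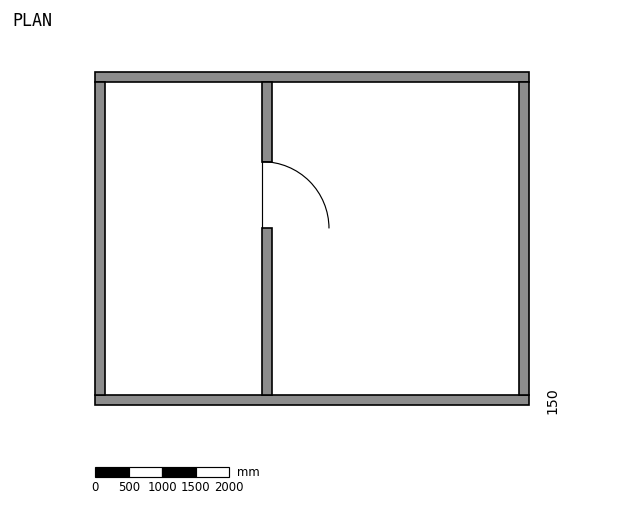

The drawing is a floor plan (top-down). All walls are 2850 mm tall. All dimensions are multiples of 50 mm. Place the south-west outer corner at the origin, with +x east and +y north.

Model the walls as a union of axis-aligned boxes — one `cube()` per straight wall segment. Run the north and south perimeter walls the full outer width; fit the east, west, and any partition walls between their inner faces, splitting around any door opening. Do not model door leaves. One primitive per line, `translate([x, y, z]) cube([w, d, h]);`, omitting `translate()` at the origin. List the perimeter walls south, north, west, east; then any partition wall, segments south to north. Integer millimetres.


cube([6500, 150, 2850]);
translate([0, 4850, 0]) cube([6500, 150, 2850]);
translate([0, 150, 0]) cube([150, 4700, 2850]);
translate([6350, 150, 0]) cube([150, 4700, 2850]);
translate([2500, 150, 0]) cube([150, 2500, 2850]);
translate([2500, 3650, 0]) cube([150, 1200, 2850]);


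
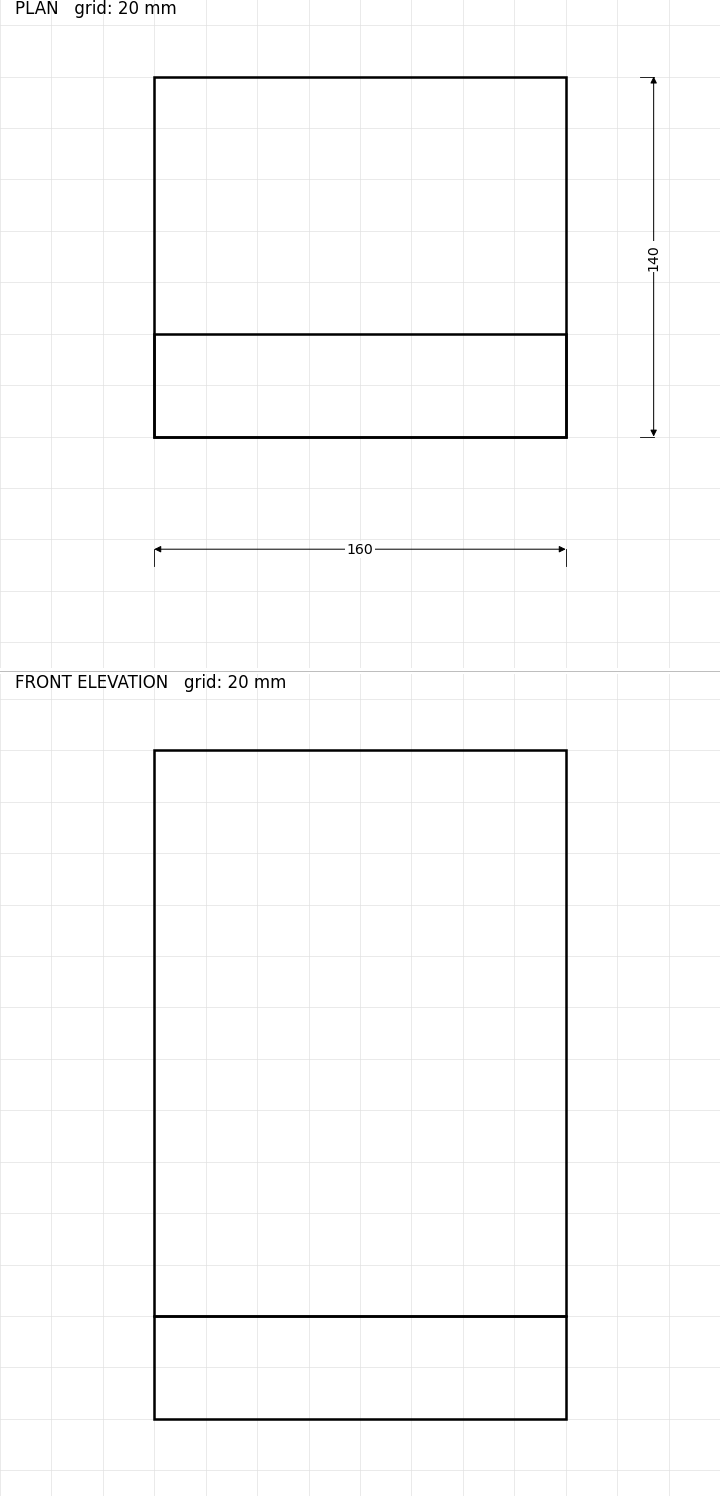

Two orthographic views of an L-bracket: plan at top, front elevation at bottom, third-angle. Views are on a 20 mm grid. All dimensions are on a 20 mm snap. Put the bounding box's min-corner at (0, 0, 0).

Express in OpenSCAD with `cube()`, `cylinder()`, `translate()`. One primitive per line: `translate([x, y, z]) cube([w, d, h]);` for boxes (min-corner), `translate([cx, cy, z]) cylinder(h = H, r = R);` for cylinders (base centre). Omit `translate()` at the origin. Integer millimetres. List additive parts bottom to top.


cube([160, 140, 40]);
translate([0, 0, 40]) cube([160, 40, 220]);


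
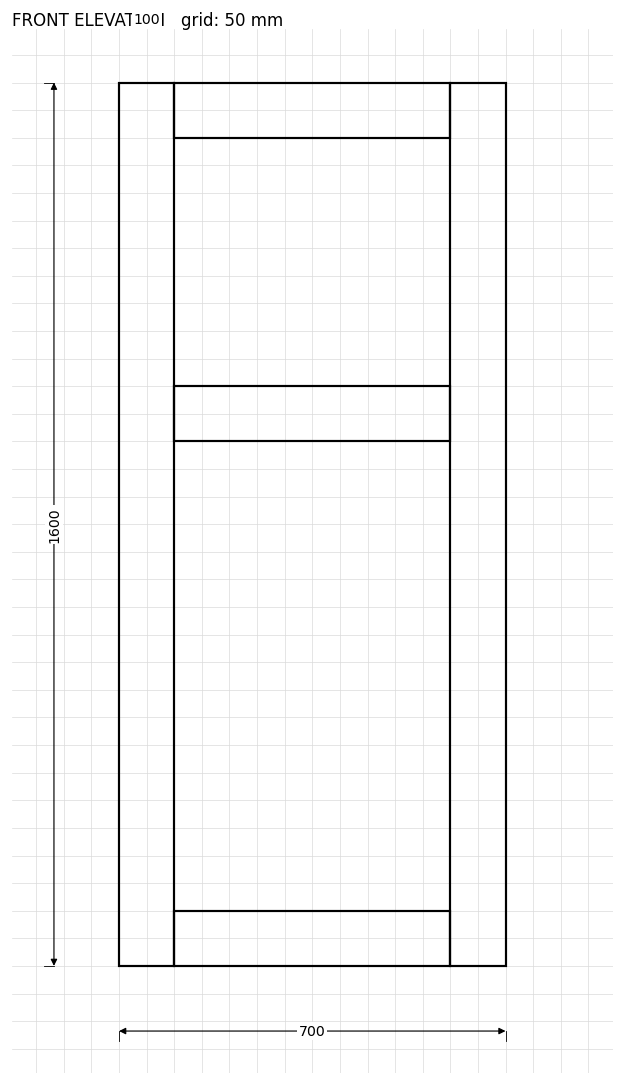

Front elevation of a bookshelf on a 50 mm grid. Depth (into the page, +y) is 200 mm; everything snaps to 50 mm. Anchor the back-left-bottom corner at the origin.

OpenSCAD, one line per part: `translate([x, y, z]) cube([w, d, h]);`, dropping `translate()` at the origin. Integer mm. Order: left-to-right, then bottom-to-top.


cube([100, 200, 1600]);
translate([100, 0, 0]) cube([500, 200, 100]);
translate([100, 0, 950]) cube([500, 200, 100]);
translate([100, 0, 1500]) cube([500, 200, 100]);
translate([600, 0, 0]) cube([100, 200, 1600]);
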